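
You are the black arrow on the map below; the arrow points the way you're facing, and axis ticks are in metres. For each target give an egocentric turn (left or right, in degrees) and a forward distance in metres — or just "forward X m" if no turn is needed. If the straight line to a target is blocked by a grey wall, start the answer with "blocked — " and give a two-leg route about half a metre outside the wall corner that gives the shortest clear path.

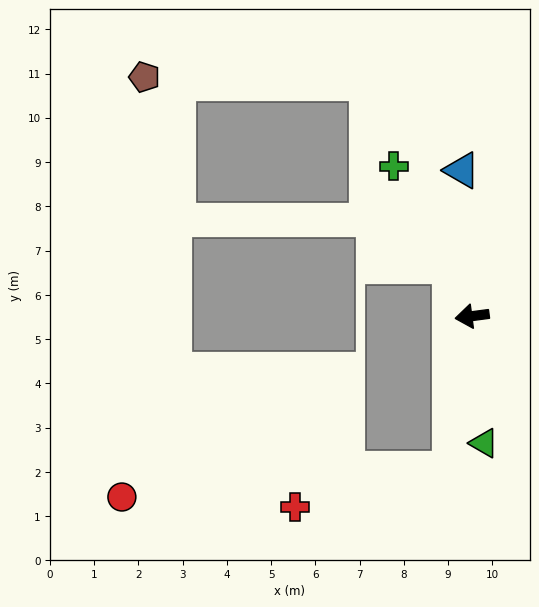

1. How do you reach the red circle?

blocked — turn left 75°, forward 3.5 m, then turn right 78°, forward 7.4 m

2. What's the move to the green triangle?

turn left 88°, forward 2.9 m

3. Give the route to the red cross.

blocked — turn left 75°, forward 3.5 m, then turn right 69°, forward 3.6 m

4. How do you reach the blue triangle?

turn right 93°, forward 3.3 m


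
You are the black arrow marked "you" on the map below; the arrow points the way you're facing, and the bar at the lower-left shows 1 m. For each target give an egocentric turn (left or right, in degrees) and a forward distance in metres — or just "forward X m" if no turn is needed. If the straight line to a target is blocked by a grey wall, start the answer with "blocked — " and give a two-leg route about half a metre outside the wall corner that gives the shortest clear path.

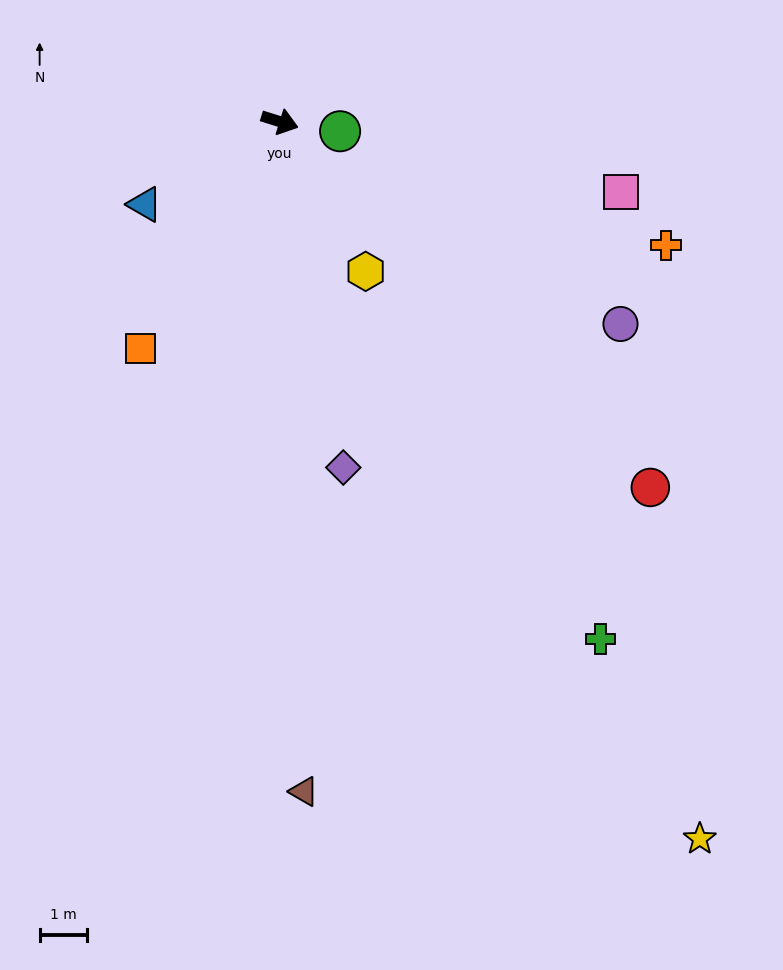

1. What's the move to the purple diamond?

turn right 62°, forward 7.4 m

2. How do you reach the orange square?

turn right 104°, forward 5.6 m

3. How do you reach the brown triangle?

turn right 71°, forward 14.1 m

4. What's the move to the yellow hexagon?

turn right 43°, forward 3.6 m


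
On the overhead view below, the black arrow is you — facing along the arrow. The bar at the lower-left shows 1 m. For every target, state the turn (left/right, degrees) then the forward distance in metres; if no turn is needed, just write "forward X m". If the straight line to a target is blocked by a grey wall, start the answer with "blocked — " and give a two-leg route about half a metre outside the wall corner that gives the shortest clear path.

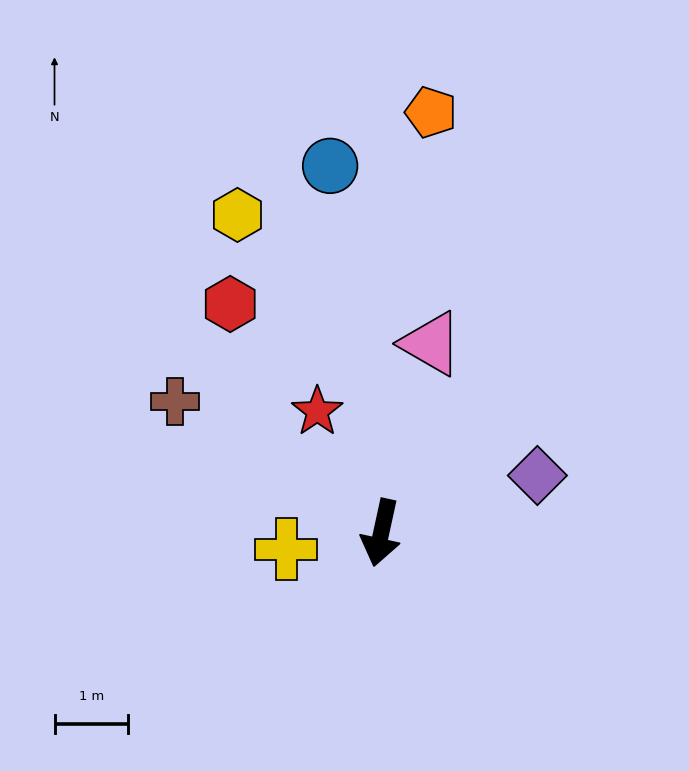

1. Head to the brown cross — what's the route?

turn right 110°, forward 3.3 m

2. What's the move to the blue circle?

turn right 160°, forward 5.0 m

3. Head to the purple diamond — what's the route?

turn left 122°, forward 2.3 m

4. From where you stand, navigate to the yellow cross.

turn right 68°, forward 1.3 m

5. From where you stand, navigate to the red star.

turn right 140°, forward 1.9 m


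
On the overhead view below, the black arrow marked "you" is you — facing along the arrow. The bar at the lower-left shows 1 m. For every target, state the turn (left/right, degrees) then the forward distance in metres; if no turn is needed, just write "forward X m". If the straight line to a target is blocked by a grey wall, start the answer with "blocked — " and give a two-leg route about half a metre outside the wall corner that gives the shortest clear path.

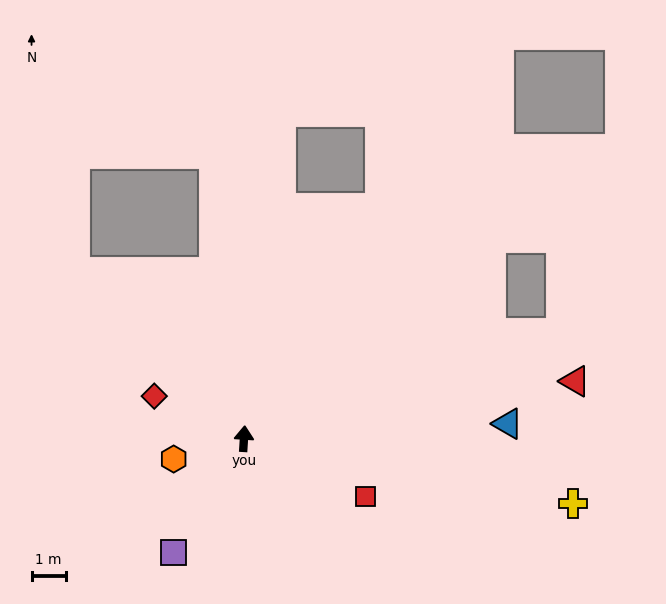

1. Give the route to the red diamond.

turn left 68°, forward 2.9 m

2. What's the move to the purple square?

turn left 152°, forward 3.9 m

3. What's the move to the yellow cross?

turn right 98°, forward 9.8 m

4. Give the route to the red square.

turn right 112°, forward 3.9 m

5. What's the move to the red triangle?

turn right 77°, forward 9.8 m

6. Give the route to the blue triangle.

turn right 83°, forward 7.7 m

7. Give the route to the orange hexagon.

turn left 110°, forward 2.1 m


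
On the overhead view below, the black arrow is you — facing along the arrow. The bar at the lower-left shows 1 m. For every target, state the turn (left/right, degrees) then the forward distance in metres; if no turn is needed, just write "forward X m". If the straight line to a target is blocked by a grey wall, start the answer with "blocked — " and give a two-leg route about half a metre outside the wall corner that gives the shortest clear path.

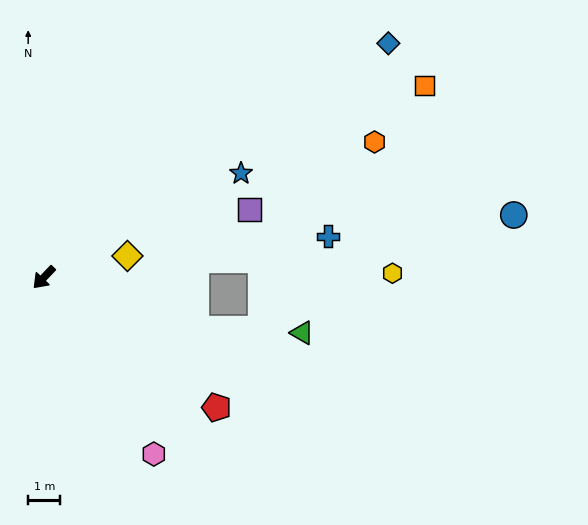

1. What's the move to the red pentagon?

turn left 97°, forward 6.7 m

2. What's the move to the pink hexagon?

turn left 76°, forward 6.5 m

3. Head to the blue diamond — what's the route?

turn left 168°, forward 13.0 m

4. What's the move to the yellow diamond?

turn left 148°, forward 2.7 m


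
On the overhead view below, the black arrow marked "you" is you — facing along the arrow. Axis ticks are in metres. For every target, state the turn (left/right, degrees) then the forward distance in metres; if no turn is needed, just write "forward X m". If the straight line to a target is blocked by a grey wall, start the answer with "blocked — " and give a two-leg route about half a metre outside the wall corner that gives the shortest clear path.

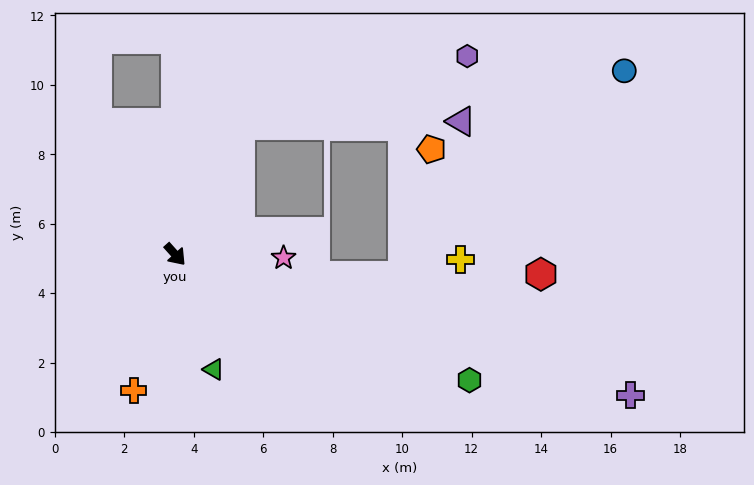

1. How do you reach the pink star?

turn left 46°, forward 3.1 m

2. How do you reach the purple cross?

turn left 31°, forward 13.7 m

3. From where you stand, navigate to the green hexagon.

turn left 25°, forward 9.2 m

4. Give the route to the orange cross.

turn right 59°, forward 4.1 m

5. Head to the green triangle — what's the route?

turn right 23°, forward 3.5 m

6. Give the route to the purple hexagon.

blocked — turn left 111°, forward 4.2 m, then turn right 46°, forward 6.8 m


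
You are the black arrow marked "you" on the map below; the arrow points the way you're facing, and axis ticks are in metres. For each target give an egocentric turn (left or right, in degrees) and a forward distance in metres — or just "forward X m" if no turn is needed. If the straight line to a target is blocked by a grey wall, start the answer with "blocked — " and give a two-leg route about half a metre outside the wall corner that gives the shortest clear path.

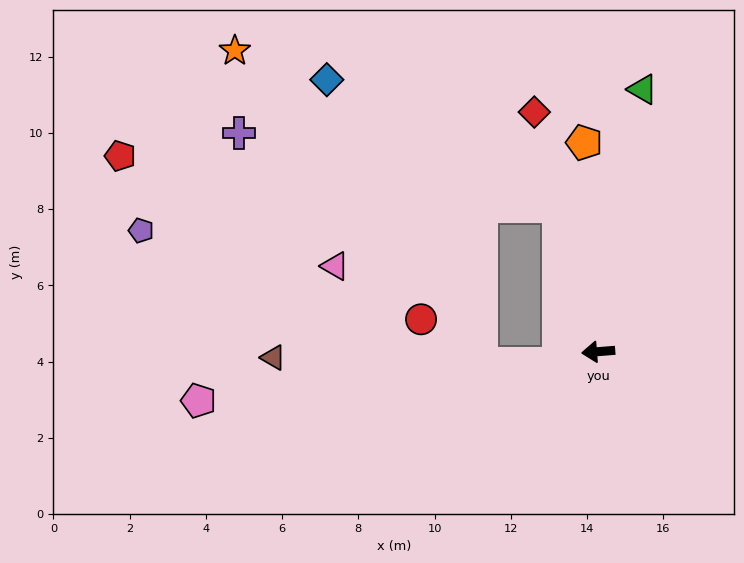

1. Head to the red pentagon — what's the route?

blocked — turn right 79°, forward 4.0 m, then turn left 68°, forward 11.6 m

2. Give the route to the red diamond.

turn right 80°, forward 6.5 m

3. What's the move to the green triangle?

turn right 104°, forward 7.0 m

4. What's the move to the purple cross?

blocked — turn right 79°, forward 4.0 m, then turn left 62°, forward 8.6 m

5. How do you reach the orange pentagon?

turn right 91°, forward 5.5 m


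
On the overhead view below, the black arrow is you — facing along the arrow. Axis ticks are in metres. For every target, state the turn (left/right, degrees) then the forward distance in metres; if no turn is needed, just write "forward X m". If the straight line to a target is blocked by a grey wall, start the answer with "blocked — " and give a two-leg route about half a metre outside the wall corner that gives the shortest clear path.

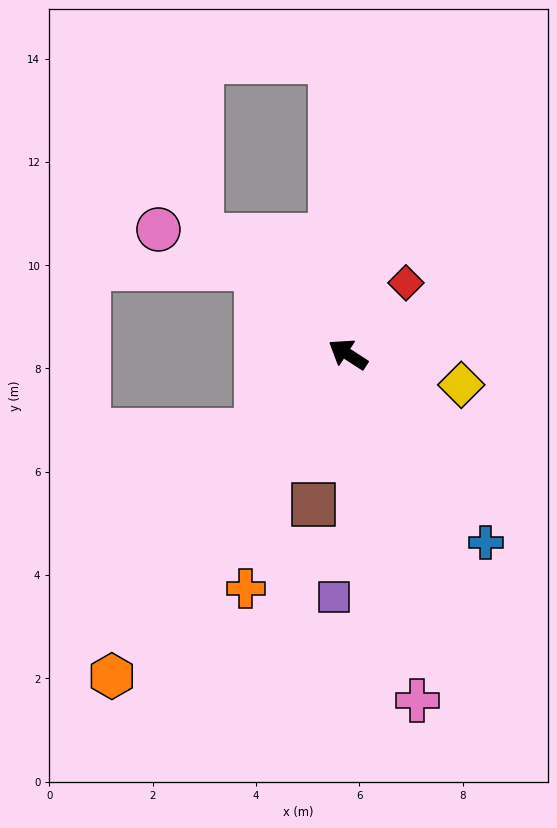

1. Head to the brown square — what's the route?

turn left 110°, forward 3.0 m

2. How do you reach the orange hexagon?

turn left 87°, forward 7.7 m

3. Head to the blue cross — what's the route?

turn left 159°, forward 4.5 m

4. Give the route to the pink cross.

turn left 134°, forward 6.8 m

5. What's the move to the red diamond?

turn right 96°, forward 1.8 m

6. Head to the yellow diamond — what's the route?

turn right 162°, forward 2.3 m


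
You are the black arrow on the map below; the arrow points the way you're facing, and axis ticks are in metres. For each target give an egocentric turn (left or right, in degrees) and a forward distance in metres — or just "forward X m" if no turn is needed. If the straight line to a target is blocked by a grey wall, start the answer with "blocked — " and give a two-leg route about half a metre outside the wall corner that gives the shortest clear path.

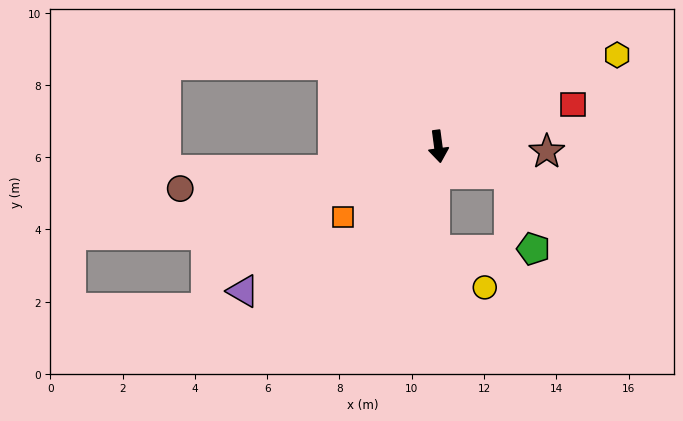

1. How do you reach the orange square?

turn right 61°, forward 3.3 m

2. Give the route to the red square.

turn left 100°, forward 3.9 m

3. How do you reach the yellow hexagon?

turn left 110°, forward 5.6 m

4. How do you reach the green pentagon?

blocked — turn left 61°, forward 2.1 m, then turn right 51°, forward 2.2 m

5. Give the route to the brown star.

turn left 80°, forward 3.0 m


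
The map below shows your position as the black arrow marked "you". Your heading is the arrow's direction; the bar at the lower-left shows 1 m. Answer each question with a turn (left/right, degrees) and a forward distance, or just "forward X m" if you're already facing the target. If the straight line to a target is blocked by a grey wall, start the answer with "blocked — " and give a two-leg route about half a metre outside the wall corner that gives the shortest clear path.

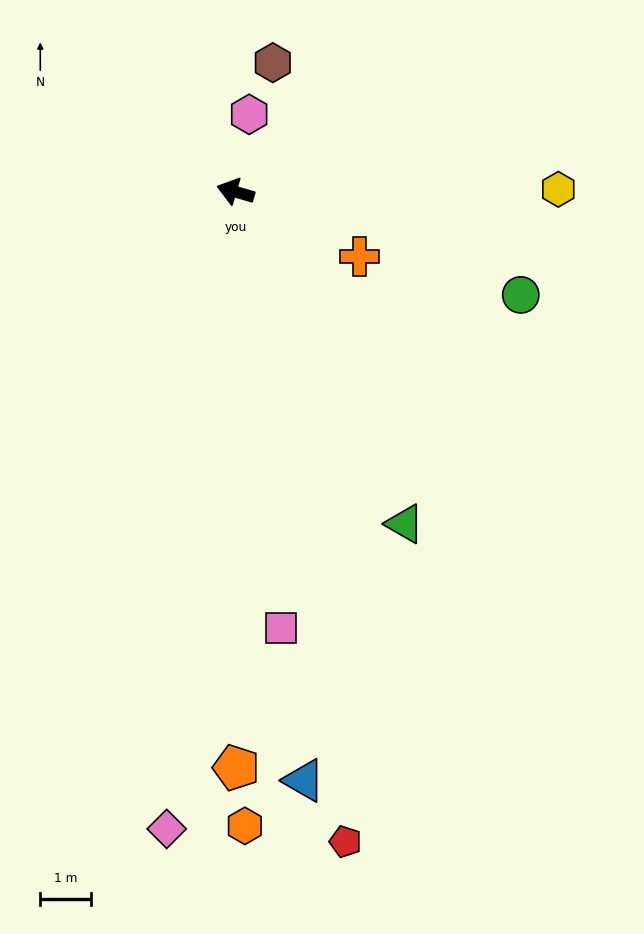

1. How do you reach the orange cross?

turn left 169°, forward 2.7 m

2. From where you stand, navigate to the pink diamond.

turn left 100°, forward 12.6 m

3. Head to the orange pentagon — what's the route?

turn left 106°, forward 11.3 m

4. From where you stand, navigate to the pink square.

turn left 112°, forward 8.6 m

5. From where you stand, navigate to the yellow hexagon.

turn right 163°, forward 6.3 m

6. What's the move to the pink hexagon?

turn right 84°, forward 1.5 m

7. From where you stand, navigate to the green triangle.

turn left 133°, forward 7.3 m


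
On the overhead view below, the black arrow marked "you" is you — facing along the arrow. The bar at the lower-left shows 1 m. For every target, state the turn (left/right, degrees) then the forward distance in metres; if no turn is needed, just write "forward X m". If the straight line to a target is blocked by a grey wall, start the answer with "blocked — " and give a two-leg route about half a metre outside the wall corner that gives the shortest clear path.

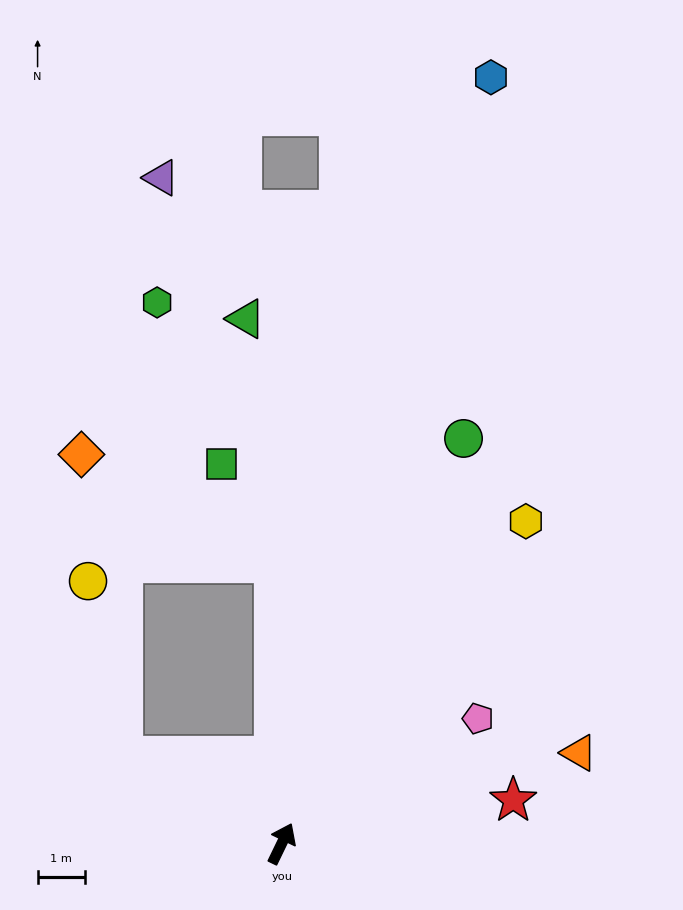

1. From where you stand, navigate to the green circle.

forward 9.4 m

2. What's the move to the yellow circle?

blocked — turn left 87°, forward 3.8 m, then turn right 50°, forward 3.8 m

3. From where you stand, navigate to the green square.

blocked — turn left 27°, forward 5.9 m, then turn left 27°, forward 2.4 m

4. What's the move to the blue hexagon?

turn left 11°, forward 16.7 m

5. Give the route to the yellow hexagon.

turn right 11°, forward 8.5 m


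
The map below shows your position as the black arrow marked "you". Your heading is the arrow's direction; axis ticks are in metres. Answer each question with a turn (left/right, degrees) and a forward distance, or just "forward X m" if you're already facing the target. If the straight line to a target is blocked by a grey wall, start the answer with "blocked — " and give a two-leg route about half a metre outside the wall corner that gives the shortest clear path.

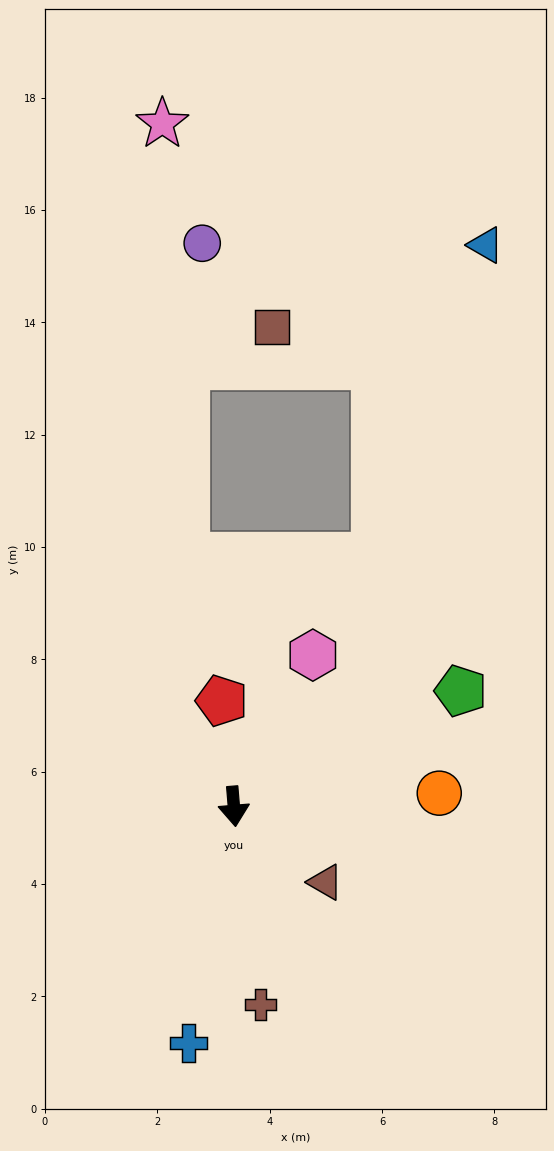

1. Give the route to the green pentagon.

turn left 112°, forward 4.5 m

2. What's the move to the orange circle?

turn left 89°, forward 3.7 m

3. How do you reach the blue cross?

turn right 16°, forward 4.3 m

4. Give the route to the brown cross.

turn left 3°, forward 3.6 m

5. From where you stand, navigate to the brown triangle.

turn left 46°, forward 2.1 m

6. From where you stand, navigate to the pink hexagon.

turn left 148°, forward 3.0 m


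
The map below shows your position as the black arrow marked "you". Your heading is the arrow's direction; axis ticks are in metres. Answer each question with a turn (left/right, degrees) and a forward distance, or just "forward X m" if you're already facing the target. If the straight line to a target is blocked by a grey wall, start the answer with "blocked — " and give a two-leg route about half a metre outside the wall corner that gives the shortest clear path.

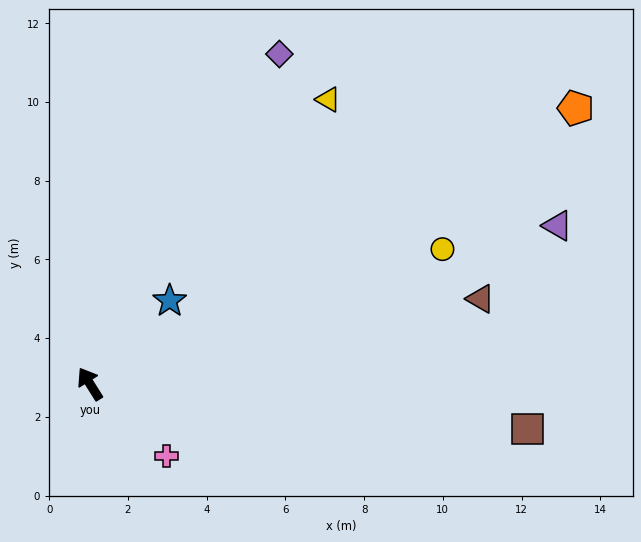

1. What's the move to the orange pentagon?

turn right 93°, forward 14.2 m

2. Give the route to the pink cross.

turn right 165°, forward 2.7 m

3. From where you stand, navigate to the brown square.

turn right 128°, forward 11.2 m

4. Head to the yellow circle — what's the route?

turn right 101°, forward 9.6 m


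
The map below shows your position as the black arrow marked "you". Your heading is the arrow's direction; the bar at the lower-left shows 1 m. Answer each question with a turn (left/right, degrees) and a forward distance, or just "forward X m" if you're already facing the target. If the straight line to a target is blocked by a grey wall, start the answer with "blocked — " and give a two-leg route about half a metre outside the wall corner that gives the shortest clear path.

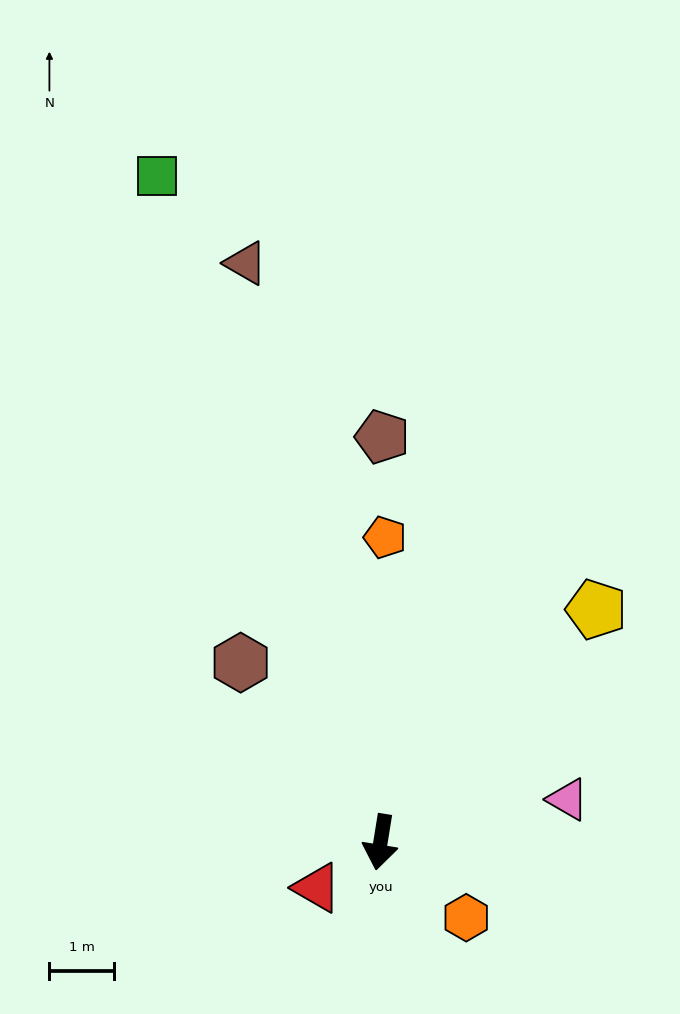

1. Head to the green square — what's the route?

turn right 152°, forward 10.9 m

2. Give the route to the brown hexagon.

turn right 133°, forward 3.5 m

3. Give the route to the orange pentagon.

turn right 172°, forward 4.7 m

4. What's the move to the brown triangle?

turn right 158°, forward 9.2 m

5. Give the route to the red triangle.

turn right 45°, forward 1.2 m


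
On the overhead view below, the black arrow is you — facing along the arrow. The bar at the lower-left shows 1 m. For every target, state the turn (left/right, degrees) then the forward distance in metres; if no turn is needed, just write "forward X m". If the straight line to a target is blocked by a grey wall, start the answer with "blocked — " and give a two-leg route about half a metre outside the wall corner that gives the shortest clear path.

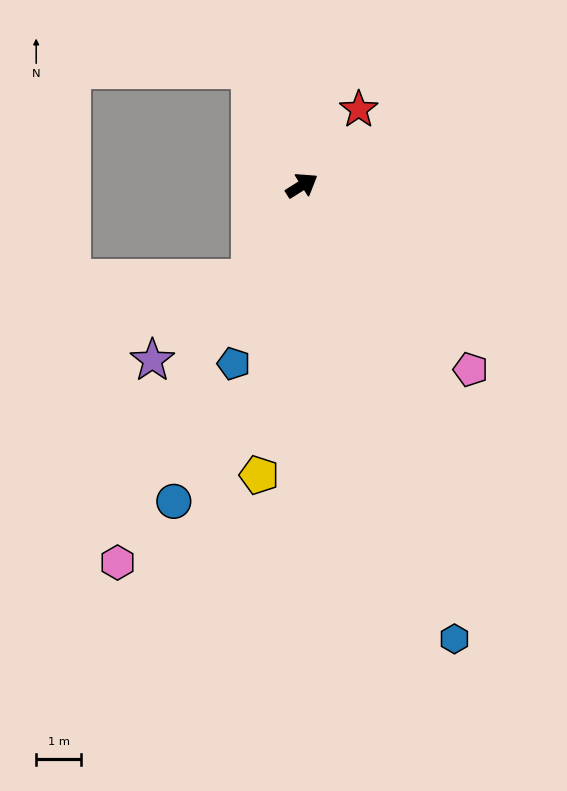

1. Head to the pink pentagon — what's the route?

turn right 80°, forward 5.5 m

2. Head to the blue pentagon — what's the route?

turn right 143°, forward 4.2 m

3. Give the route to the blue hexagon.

turn right 104°, forward 10.6 m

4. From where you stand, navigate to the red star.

turn left 21°, forward 2.1 m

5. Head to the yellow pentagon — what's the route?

turn right 131°, forward 6.5 m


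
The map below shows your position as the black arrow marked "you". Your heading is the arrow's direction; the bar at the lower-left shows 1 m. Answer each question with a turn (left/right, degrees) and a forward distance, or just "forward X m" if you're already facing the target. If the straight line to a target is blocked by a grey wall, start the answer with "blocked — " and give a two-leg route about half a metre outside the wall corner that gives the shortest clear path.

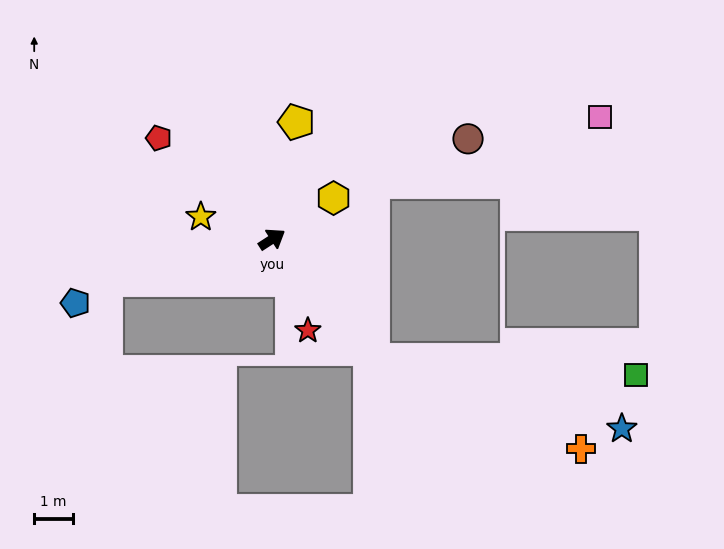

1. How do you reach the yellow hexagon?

forward 1.9 m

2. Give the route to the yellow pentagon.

turn left 45°, forward 3.1 m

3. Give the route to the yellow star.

turn left 130°, forward 1.9 m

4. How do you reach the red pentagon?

turn left 105°, forward 3.9 m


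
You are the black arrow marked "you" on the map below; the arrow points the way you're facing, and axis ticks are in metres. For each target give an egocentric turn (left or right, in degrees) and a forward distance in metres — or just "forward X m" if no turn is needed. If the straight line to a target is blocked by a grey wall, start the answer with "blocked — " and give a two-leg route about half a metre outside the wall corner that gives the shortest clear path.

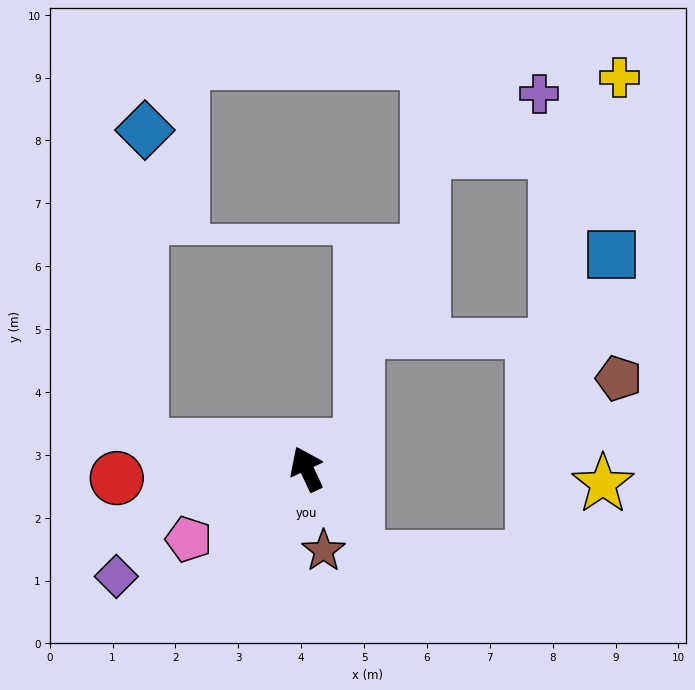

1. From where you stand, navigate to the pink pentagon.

turn left 96°, forward 2.2 m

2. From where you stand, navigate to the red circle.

turn left 68°, forward 3.0 m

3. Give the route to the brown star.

turn left 167°, forward 1.3 m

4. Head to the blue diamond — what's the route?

blocked — turn left 57°, forward 2.6 m, then turn right 83°, forward 5.0 m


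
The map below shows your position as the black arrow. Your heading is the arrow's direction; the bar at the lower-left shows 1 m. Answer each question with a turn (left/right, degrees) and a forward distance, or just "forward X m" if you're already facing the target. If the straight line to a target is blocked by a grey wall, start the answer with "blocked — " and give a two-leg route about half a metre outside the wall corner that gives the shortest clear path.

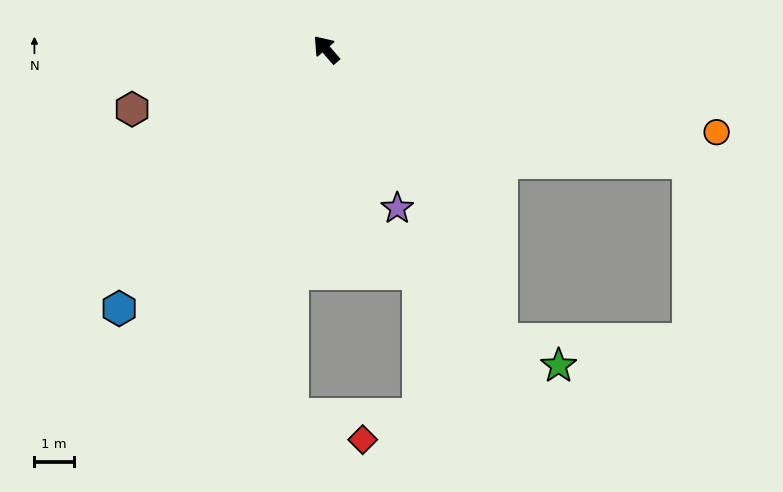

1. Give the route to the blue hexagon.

turn left 100°, forward 8.4 m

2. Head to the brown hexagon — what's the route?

turn left 66°, forward 5.1 m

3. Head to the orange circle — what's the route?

turn right 143°, forward 10.1 m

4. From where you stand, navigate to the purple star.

turn left 163°, forward 4.4 m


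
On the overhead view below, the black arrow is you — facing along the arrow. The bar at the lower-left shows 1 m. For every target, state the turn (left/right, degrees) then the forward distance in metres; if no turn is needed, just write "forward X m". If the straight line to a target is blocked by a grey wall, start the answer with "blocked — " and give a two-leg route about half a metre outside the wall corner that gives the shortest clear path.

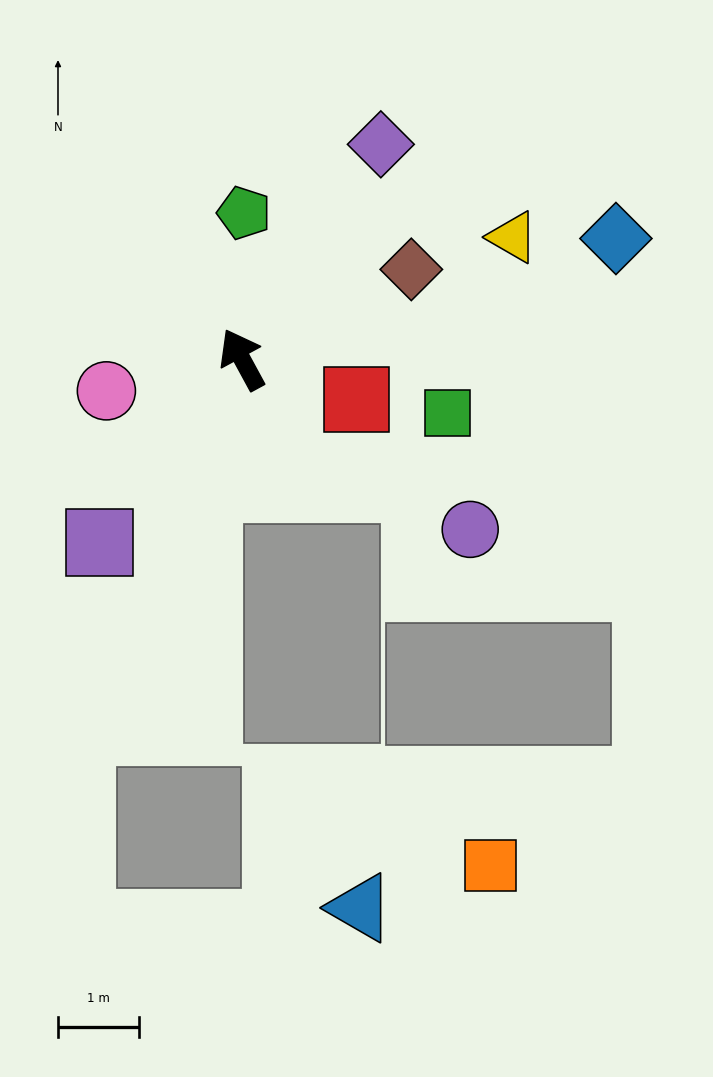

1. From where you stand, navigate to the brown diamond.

turn right 91°, forward 2.4 m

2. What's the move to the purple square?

turn left 114°, forward 2.9 m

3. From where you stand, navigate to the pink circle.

turn left 75°, forward 1.7 m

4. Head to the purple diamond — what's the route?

turn right 61°, forward 3.2 m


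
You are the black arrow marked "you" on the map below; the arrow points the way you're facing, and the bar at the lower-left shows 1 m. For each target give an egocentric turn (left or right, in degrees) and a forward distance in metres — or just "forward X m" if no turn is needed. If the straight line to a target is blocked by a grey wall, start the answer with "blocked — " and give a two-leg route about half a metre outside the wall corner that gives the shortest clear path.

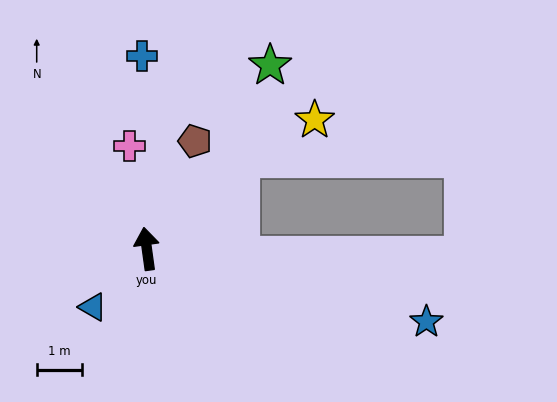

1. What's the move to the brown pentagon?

turn right 32°, forward 2.6 m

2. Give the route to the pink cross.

forward 2.3 m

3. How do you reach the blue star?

turn right 113°, forward 6.3 m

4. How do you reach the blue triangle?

turn left 129°, forward 1.7 m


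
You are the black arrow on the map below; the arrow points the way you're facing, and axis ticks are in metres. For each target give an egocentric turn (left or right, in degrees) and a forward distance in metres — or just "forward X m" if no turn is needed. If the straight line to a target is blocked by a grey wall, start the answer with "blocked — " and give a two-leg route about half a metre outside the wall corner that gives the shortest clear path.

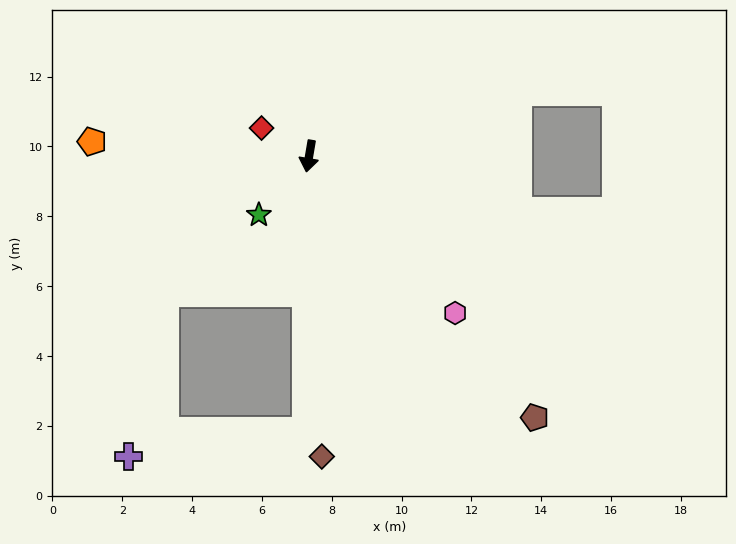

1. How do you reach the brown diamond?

turn left 12°, forward 8.6 m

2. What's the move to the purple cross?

blocked — turn left 9°, forward 7.9 m, then turn right 81°, forward 5.2 m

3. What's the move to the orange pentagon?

turn right 84°, forward 6.2 m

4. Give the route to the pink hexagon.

turn left 53°, forward 6.1 m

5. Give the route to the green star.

turn right 31°, forward 2.2 m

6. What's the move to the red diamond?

turn right 111°, forward 1.6 m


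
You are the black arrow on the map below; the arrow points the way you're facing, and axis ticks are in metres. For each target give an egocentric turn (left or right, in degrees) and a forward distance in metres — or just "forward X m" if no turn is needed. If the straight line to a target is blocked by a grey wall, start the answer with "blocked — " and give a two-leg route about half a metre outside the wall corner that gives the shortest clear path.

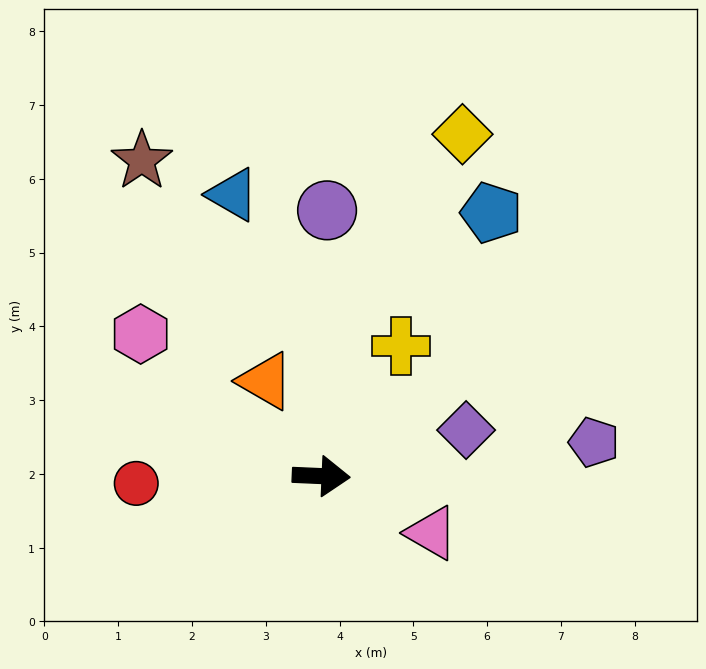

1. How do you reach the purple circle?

turn left 91°, forward 3.6 m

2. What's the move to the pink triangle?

turn right 25°, forward 1.7 m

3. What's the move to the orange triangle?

turn left 123°, forward 1.5 m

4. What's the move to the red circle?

turn right 175°, forward 2.5 m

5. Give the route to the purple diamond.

turn left 20°, forward 2.1 m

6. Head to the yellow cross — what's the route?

turn left 61°, forward 2.1 m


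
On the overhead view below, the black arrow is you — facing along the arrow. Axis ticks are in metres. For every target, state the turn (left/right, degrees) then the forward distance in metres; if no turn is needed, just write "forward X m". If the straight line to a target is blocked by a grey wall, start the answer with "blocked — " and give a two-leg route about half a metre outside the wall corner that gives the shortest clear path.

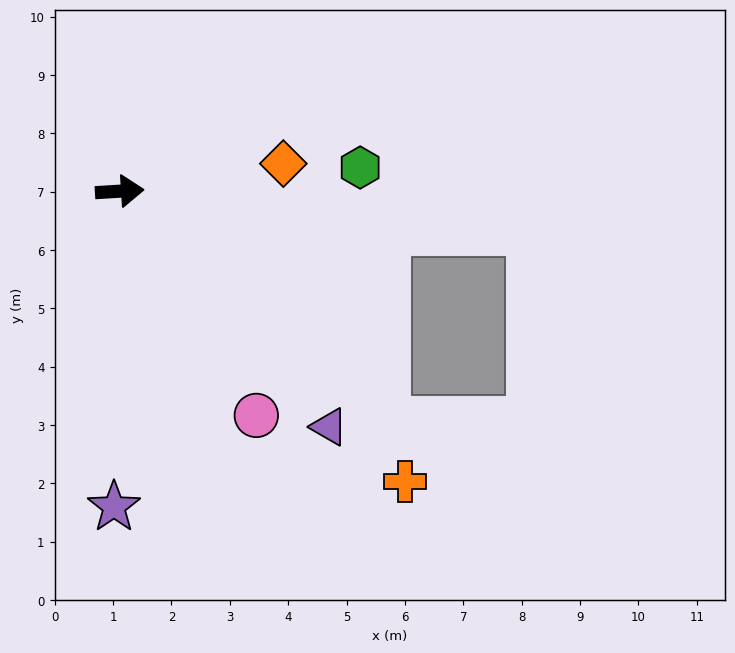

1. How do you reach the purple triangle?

turn right 52°, forward 5.4 m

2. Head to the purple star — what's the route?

turn right 95°, forward 5.4 m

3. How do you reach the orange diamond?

turn left 6°, forward 2.8 m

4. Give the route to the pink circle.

turn right 62°, forward 4.5 m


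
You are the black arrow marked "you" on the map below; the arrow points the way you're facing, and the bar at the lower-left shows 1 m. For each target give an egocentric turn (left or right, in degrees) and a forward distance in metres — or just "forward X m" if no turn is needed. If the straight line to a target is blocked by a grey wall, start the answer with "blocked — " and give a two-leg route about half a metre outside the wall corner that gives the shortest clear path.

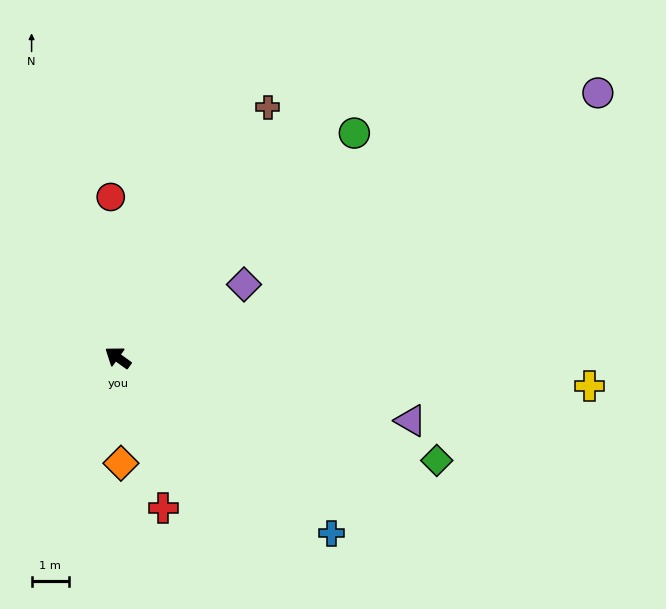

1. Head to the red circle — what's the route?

turn right 52°, forward 4.3 m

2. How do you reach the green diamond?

turn right 162°, forward 8.9 m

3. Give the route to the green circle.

turn right 101°, forward 8.7 m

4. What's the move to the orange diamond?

turn left 127°, forward 2.8 m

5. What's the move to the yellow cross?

turn right 148°, forward 12.6 m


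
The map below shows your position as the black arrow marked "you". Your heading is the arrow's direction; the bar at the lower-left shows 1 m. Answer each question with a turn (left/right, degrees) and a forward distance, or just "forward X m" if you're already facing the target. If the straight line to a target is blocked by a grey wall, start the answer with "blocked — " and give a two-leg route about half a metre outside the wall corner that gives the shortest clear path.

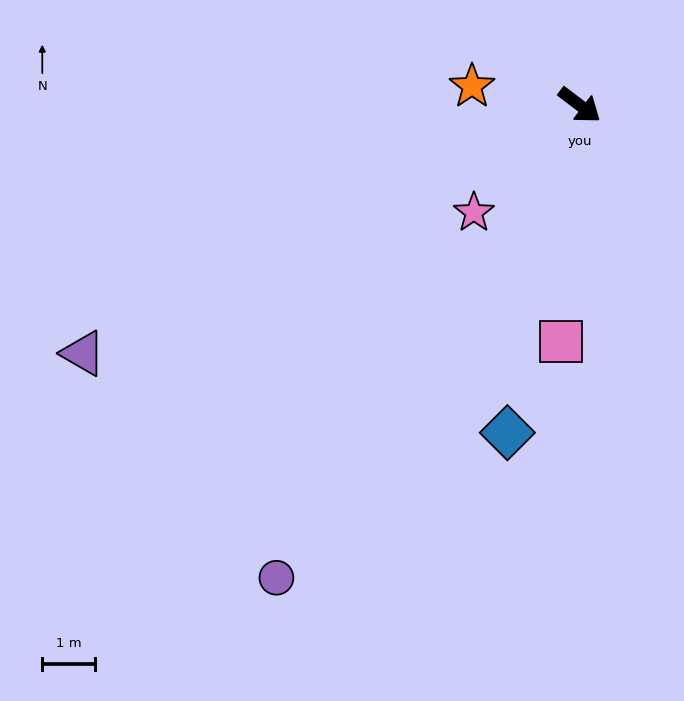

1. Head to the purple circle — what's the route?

turn right 85°, forward 10.6 m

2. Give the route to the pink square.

turn right 57°, forward 4.5 m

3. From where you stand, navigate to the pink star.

turn right 97°, forward 2.9 m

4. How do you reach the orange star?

turn right 153°, forward 2.1 m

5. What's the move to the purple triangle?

turn right 116°, forward 10.5 m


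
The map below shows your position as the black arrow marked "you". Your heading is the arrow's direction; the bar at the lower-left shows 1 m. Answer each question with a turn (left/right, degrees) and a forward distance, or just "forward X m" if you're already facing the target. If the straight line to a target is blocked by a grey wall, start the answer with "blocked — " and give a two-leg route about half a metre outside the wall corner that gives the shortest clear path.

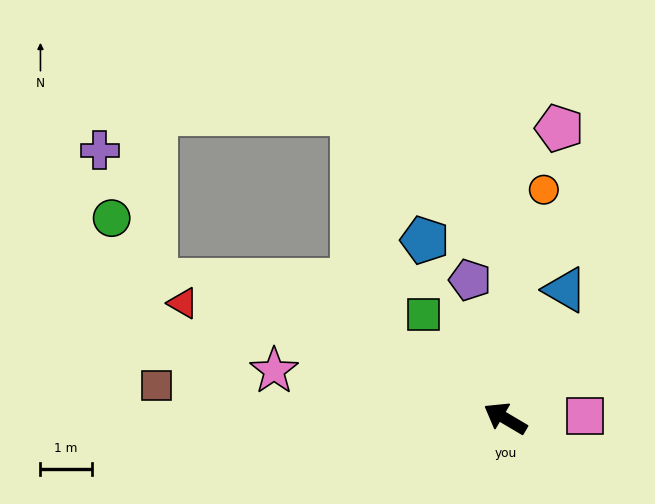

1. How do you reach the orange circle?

turn right 69°, forward 4.5 m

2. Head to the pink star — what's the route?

turn left 19°, forward 4.6 m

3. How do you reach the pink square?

turn right 148°, forward 1.6 m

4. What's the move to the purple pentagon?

turn right 45°, forward 2.8 m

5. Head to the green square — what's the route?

turn right 21°, forward 2.6 m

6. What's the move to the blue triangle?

turn right 84°, forward 2.8 m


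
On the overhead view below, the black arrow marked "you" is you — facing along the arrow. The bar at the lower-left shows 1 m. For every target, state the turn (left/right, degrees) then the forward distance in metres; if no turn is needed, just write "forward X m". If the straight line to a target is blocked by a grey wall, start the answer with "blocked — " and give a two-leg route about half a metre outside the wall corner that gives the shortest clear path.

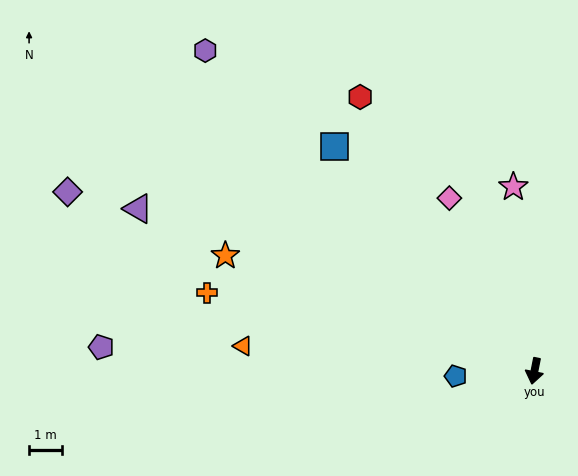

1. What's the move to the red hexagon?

turn right 136°, forward 9.9 m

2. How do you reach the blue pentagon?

turn right 75°, forward 2.4 m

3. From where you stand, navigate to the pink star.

turn right 162°, forward 5.7 m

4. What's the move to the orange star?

turn right 99°, forward 10.1 m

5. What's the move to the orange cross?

turn right 92°, forward 10.3 m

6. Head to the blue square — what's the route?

turn right 127°, forward 9.2 m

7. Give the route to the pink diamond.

turn right 143°, forward 5.9 m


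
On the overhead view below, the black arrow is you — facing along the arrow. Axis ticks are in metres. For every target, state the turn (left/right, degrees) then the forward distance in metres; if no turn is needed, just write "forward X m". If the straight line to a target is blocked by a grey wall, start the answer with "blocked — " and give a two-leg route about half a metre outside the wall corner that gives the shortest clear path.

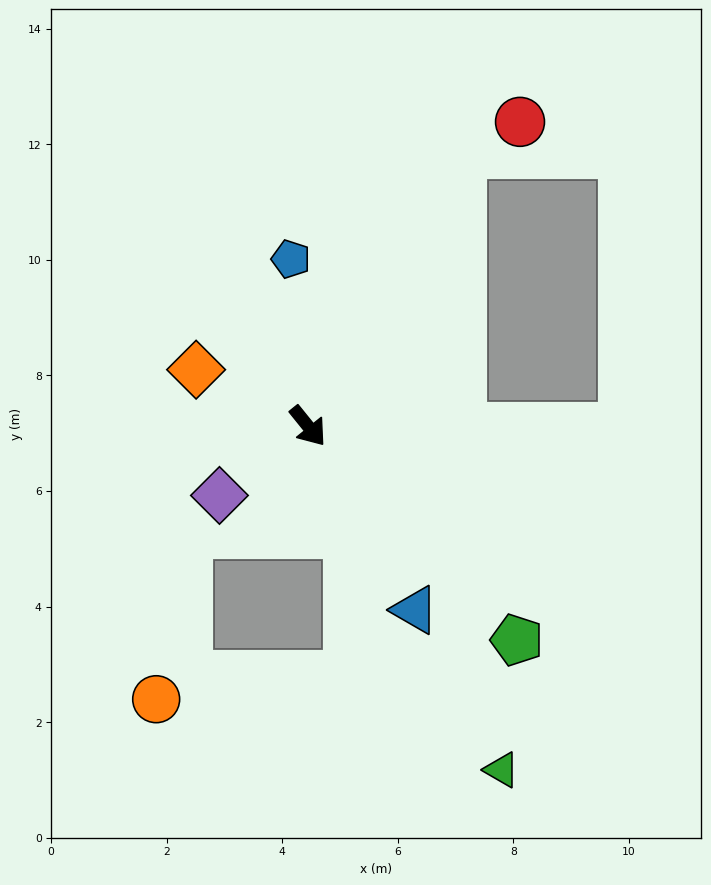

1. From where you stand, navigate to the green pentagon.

turn left 5°, forward 5.2 m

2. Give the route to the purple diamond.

turn right 91°, forward 1.9 m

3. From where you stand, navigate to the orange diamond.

turn right 156°, forward 2.2 m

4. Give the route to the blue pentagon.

turn left 147°, forward 2.9 m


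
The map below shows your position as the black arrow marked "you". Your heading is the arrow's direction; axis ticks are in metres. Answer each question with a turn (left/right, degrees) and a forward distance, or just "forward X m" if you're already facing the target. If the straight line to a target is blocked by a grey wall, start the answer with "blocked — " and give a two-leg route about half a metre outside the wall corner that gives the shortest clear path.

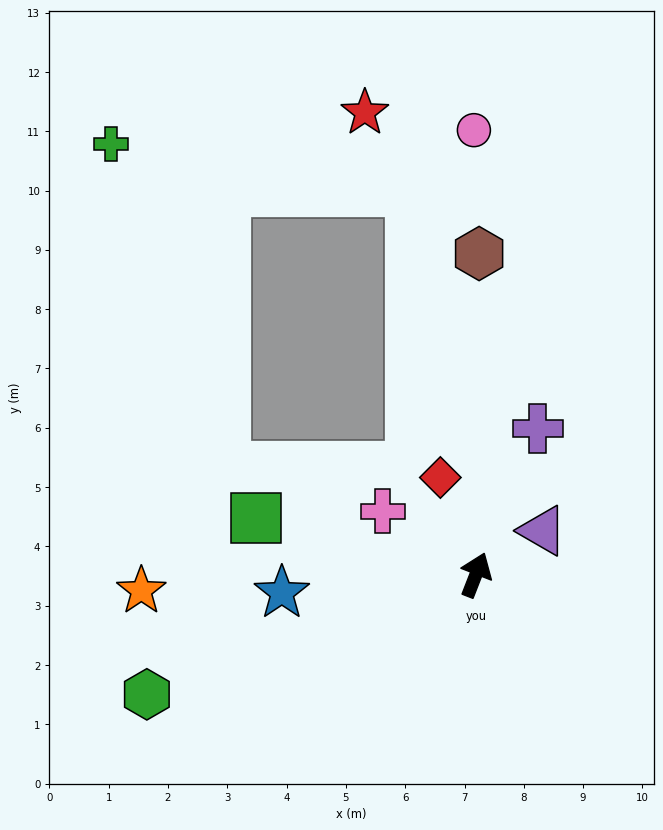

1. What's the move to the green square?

turn left 97°, forward 3.8 m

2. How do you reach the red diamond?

turn left 41°, forward 1.7 m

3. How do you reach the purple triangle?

turn right 35°, forward 1.3 m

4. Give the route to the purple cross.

forward 2.7 m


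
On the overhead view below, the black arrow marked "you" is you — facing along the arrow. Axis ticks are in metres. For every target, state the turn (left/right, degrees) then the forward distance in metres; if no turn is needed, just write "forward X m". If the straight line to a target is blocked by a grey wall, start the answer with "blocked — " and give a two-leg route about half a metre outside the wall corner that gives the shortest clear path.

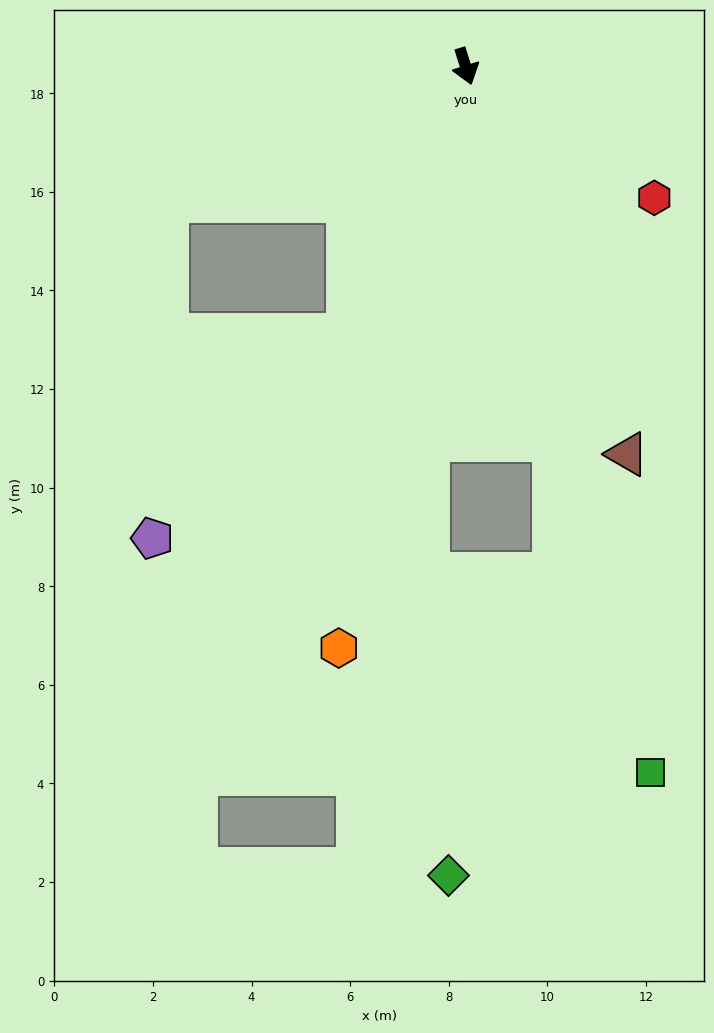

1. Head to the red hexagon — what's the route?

turn left 38°, forward 4.7 m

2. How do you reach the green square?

turn right 3°, forward 14.8 m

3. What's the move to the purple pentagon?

blocked — turn right 41°, forward 5.9 m, then turn right 20°, forward 5.7 m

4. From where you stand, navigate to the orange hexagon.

turn right 30°, forward 12.1 m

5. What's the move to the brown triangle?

turn left 5°, forward 8.5 m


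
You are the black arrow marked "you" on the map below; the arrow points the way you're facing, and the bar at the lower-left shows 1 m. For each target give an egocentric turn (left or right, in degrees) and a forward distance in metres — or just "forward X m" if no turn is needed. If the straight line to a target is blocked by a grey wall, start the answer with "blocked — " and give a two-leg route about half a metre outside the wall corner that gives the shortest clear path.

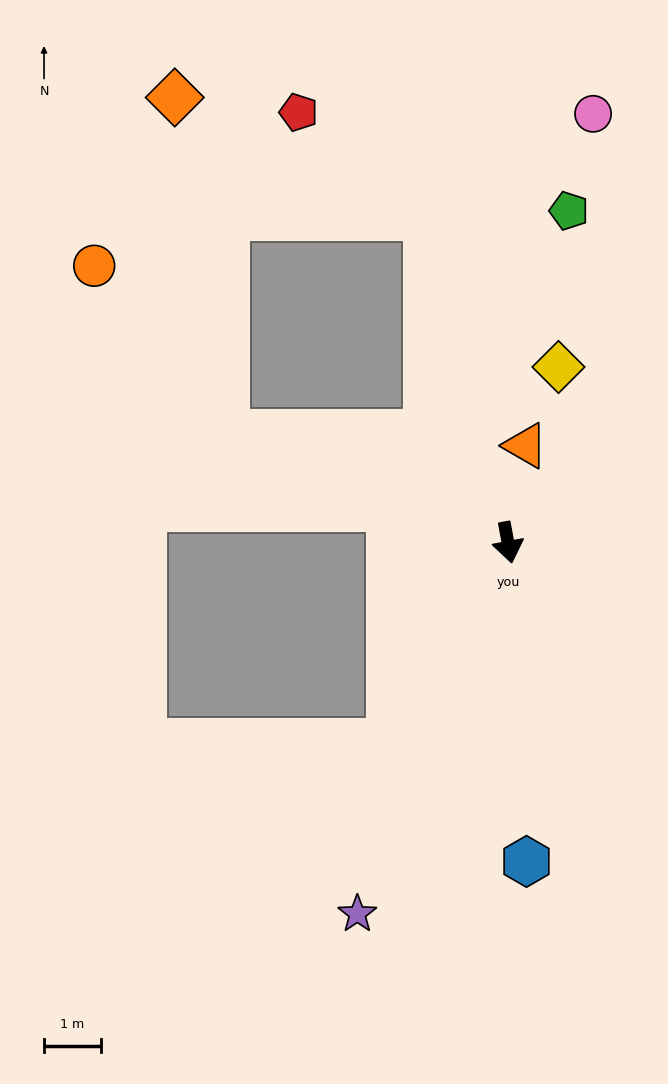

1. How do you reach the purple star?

turn right 33°, forward 7.1 m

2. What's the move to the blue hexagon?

turn right 7°, forward 5.6 m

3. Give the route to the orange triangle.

turn left 159°, forward 1.7 m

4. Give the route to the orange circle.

blocked — turn right 122°, forward 5.4 m, then turn right 30°, forward 3.8 m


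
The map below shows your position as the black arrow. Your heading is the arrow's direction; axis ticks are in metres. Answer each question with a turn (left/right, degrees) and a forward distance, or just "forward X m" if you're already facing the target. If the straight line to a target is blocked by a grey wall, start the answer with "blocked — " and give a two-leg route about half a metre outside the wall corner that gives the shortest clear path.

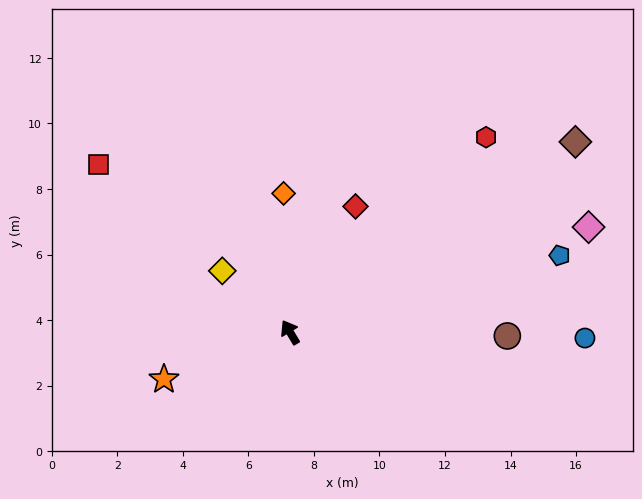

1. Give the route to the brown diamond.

turn right 87°, forward 10.5 m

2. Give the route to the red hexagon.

turn right 76°, forward 8.4 m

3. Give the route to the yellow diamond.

turn left 17°, forward 2.8 m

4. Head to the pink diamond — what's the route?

turn right 102°, forward 9.7 m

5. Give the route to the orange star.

turn left 80°, forward 4.1 m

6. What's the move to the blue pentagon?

turn right 105°, forward 8.6 m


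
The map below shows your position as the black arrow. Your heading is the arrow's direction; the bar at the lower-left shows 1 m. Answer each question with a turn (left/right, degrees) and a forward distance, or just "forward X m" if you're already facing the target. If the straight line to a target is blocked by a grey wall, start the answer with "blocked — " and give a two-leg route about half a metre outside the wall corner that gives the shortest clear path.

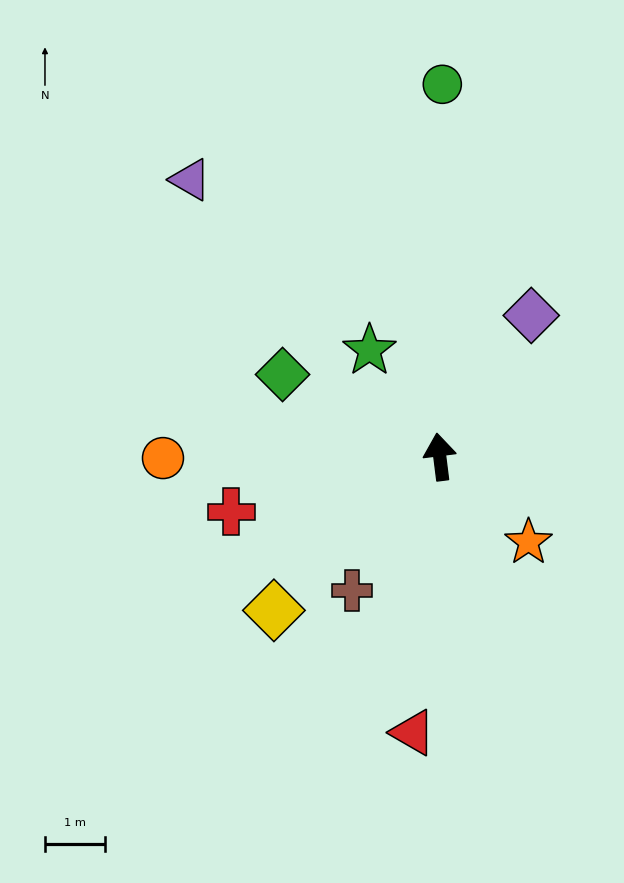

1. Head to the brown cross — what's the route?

turn left 140°, forward 2.7 m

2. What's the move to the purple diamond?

turn right 40°, forward 2.8 m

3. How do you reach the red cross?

turn left 98°, forward 3.6 m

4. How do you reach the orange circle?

turn left 83°, forward 4.6 m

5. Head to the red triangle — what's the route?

turn left 167°, forward 4.6 m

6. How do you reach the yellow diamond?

turn left 126°, forward 3.8 m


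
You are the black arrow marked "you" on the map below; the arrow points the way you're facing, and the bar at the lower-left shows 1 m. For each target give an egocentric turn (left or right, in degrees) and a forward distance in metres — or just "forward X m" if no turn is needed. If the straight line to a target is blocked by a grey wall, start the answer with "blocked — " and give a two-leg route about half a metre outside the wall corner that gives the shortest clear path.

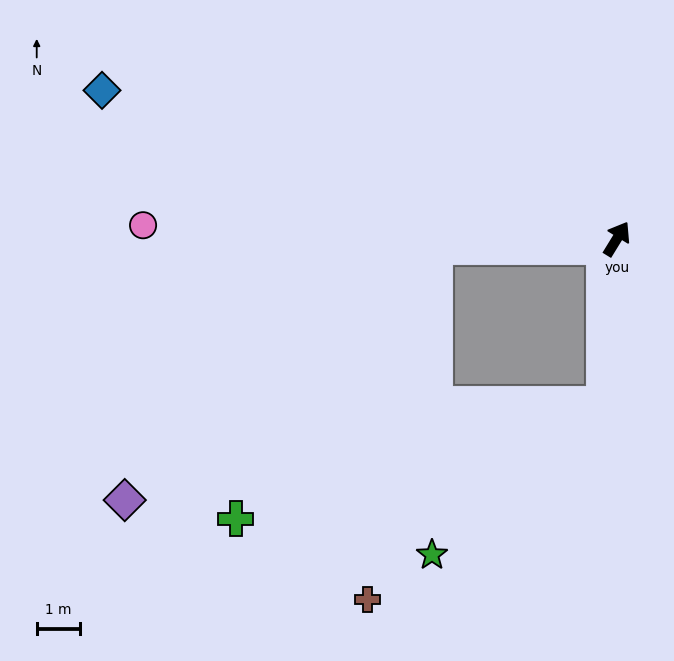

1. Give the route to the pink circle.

turn left 120°, forward 11.0 m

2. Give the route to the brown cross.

blocked — turn left 124°, forward 4.2 m, then turn left 77°, forward 8.3 m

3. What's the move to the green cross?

blocked — turn left 124°, forward 4.2 m, then turn left 51°, forward 7.8 m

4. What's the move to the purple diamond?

blocked — turn left 124°, forward 4.2 m, then turn left 37°, forward 9.3 m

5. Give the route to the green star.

blocked — turn right 153°, forward 3.9 m, then turn right 44°, forward 5.3 m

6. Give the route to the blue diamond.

turn left 105°, forward 12.4 m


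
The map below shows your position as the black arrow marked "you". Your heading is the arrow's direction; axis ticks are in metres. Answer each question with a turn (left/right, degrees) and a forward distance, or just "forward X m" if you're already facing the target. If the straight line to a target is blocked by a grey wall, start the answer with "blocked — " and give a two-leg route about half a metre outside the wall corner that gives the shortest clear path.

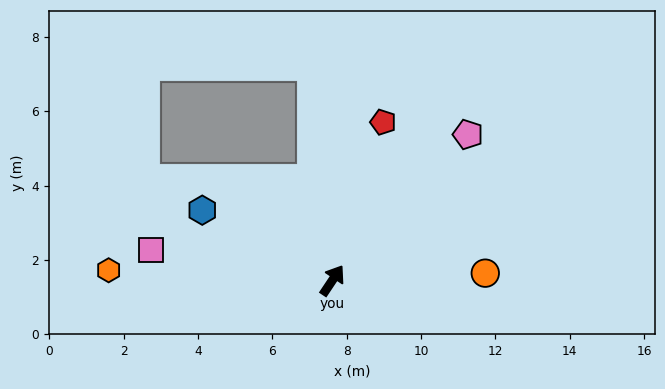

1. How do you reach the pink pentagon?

turn right 9°, forward 5.4 m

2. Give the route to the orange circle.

turn right 54°, forward 4.1 m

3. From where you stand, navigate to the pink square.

turn left 114°, forward 5.0 m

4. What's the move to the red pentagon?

turn left 16°, forward 4.5 m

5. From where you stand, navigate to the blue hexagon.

turn left 95°, forward 4.0 m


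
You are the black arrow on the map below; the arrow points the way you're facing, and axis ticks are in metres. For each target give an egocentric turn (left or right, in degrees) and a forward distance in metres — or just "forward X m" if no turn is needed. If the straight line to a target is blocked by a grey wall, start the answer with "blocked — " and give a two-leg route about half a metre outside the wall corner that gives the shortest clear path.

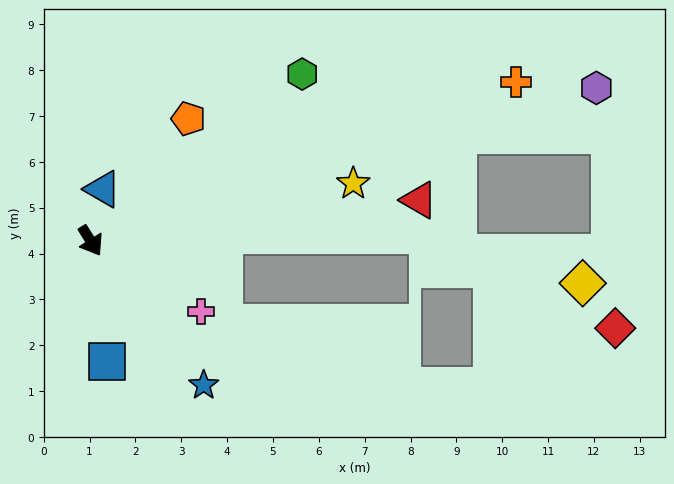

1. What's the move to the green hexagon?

turn left 96°, forward 5.9 m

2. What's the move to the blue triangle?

turn left 135°, forward 1.2 m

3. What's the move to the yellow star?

turn left 70°, forward 5.9 m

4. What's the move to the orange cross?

turn left 78°, forward 9.9 m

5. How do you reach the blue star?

turn left 6°, forward 4.0 m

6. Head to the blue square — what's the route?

turn right 24°, forward 2.7 m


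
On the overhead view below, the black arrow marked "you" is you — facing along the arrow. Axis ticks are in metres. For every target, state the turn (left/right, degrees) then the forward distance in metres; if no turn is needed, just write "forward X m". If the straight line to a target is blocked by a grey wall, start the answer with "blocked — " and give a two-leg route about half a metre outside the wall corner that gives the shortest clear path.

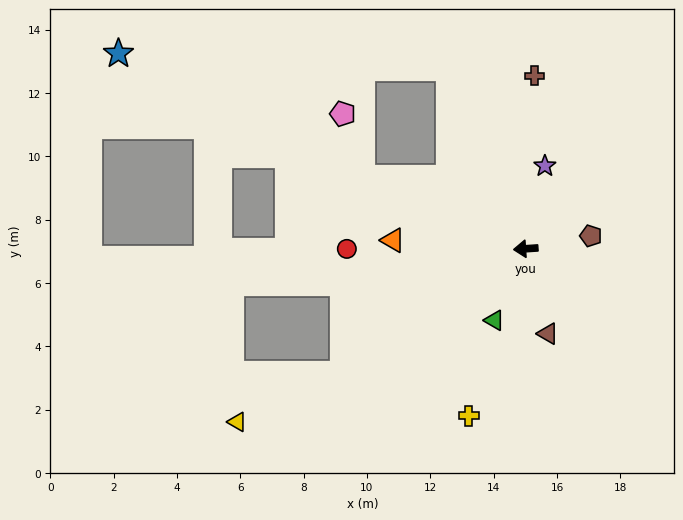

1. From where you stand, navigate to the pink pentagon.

blocked — turn right 27°, forward 5.7 m, then turn right 51°, forward 2.1 m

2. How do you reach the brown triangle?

turn left 101°, forward 2.8 m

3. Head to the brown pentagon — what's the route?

turn right 173°, forward 2.1 m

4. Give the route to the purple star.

turn right 107°, forward 2.7 m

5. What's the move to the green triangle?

turn left 62°, forward 2.5 m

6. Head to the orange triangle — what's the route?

turn right 7°, forward 4.2 m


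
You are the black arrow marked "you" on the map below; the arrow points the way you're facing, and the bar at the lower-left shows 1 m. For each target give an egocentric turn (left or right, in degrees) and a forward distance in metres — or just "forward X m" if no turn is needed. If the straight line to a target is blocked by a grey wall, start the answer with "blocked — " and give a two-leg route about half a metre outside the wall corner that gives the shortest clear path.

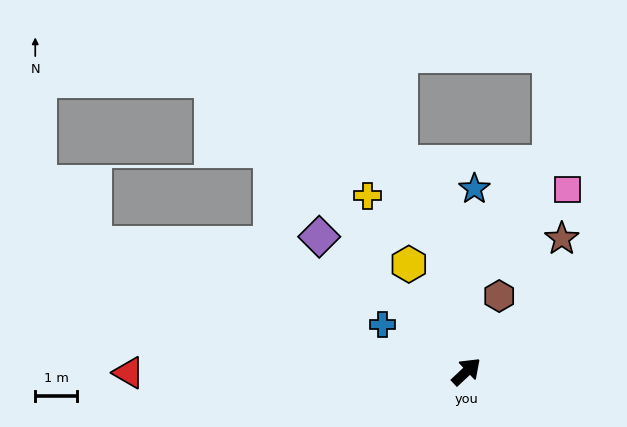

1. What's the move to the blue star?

turn left 44°, forward 4.4 m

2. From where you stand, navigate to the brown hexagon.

turn left 23°, forward 2.0 m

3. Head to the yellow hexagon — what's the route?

turn left 75°, forward 2.9 m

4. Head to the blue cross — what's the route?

turn left 108°, forward 2.3 m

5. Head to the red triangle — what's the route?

turn left 137°, forward 8.1 m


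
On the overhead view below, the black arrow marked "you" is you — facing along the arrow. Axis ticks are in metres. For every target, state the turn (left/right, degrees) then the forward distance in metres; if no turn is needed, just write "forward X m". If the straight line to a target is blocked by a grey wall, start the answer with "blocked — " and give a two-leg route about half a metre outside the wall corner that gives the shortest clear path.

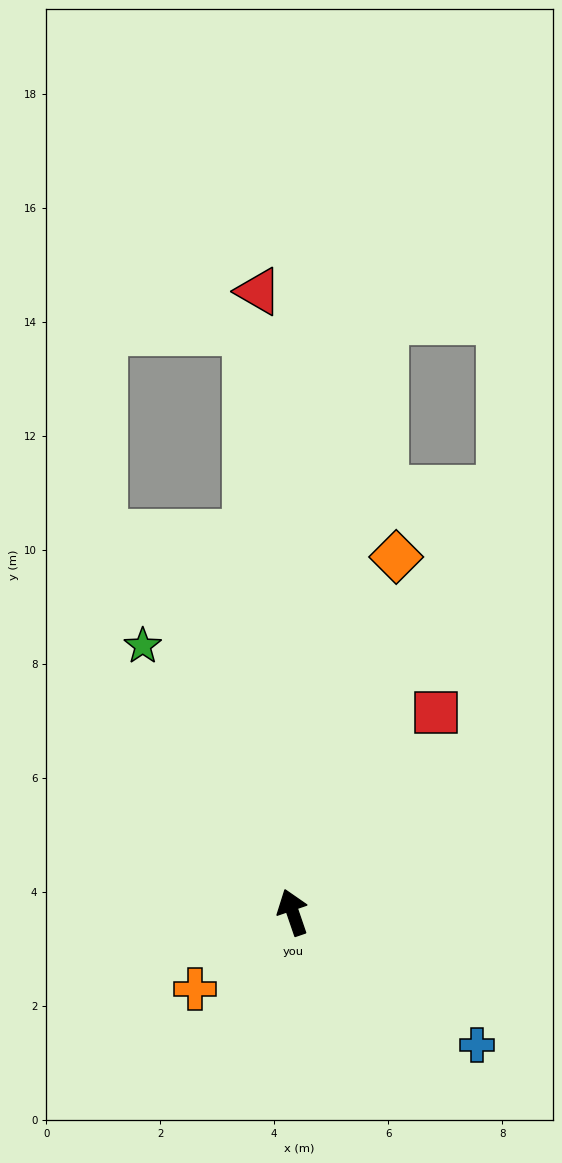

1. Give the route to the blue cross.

turn right 145°, forward 4.0 m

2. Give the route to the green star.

turn left 10°, forward 5.4 m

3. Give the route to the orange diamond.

turn right 35°, forward 6.5 m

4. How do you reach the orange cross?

turn left 109°, forward 2.2 m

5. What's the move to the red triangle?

turn right 16°, forward 10.9 m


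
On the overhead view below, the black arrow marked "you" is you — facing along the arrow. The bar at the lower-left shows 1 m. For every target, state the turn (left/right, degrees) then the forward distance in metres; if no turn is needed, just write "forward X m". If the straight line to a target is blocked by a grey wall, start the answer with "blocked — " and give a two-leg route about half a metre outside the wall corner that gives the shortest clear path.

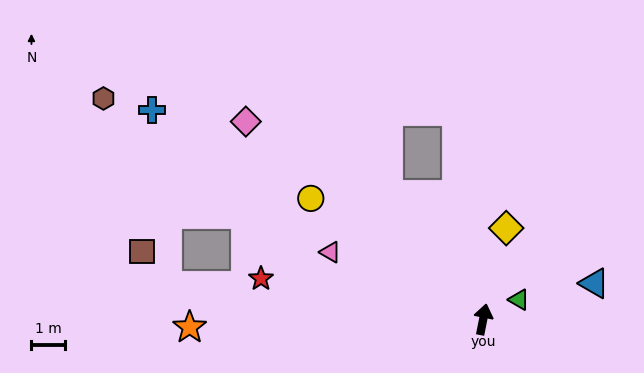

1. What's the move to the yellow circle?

turn left 66°, forward 6.2 m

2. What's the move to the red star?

turn left 91°, forward 6.6 m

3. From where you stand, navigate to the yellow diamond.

turn right 3°, forward 2.8 m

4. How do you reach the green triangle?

turn right 50°, forward 1.2 m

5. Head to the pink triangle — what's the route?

turn left 78°, forward 4.9 m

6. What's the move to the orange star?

turn left 103°, forward 8.6 m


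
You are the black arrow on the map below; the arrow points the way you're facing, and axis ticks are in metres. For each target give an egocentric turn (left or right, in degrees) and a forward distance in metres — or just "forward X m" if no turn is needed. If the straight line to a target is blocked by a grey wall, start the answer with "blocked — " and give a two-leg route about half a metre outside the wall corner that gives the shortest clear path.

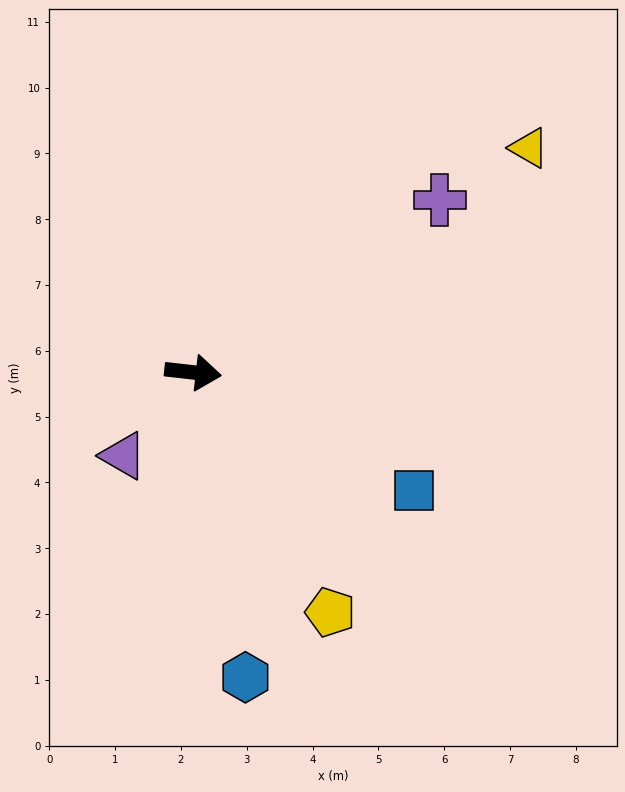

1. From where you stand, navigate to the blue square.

turn right 22°, forward 3.8 m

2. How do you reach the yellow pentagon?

turn right 54°, forward 4.2 m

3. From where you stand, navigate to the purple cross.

turn left 41°, forward 4.6 m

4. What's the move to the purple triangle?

turn right 124°, forward 1.7 m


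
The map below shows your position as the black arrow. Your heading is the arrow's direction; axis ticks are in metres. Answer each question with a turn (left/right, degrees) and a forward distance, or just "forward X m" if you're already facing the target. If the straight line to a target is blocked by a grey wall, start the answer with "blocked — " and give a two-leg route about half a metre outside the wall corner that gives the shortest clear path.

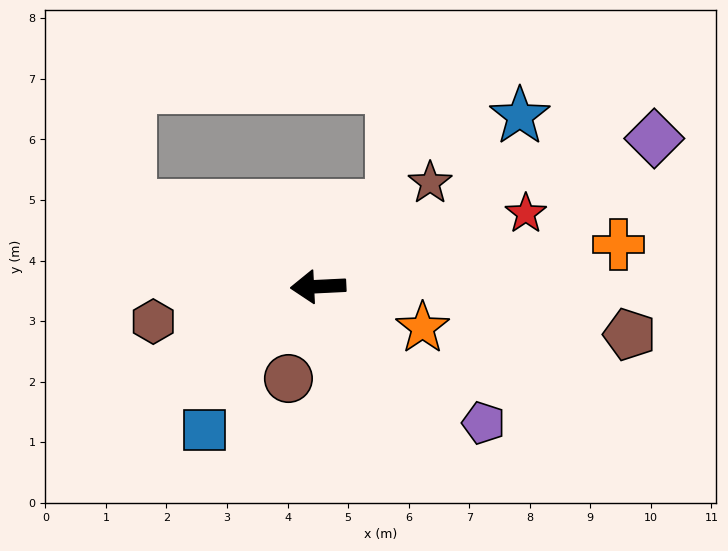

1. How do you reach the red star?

turn right 163°, forward 3.6 m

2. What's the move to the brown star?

turn right 140°, forward 2.5 m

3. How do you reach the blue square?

turn left 49°, forward 3.0 m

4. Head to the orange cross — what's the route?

turn right 175°, forward 5.0 m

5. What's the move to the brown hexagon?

turn left 9°, forward 2.8 m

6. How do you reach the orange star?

turn left 156°, forward 1.9 m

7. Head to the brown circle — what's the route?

turn left 69°, forward 1.6 m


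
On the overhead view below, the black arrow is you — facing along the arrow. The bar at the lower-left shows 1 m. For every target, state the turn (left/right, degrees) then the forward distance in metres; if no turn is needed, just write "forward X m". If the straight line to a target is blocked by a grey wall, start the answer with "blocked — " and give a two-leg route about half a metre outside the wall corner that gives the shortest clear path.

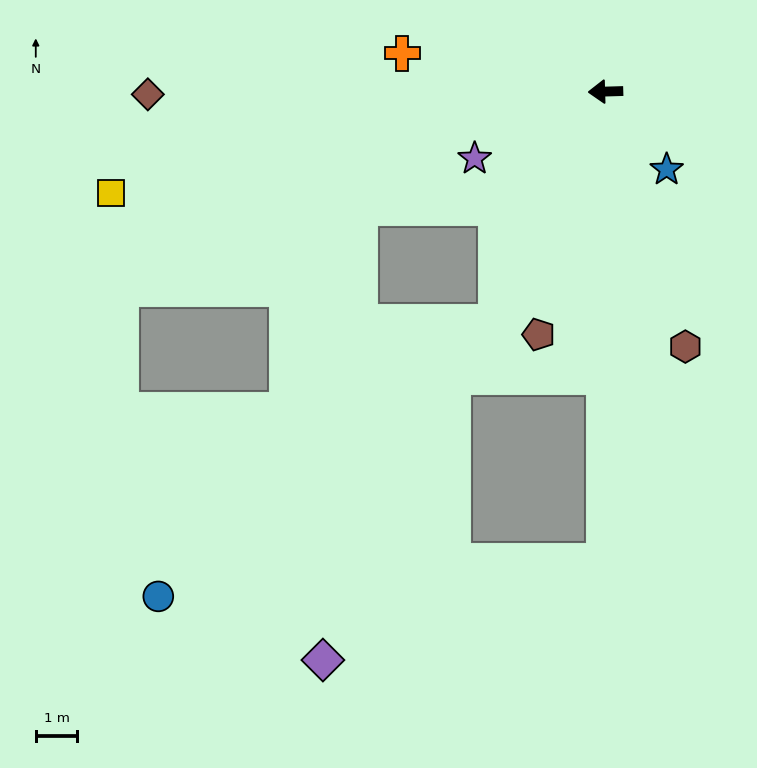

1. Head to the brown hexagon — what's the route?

turn left 106°, forward 6.4 m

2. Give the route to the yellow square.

turn left 10°, forward 12.1 m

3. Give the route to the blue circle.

blocked — turn left 63°, forward 6.1 m, then turn right 26°, forward 10.4 m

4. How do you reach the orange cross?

turn right 12°, forward 5.0 m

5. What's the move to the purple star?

turn left 25°, forward 3.5 m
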